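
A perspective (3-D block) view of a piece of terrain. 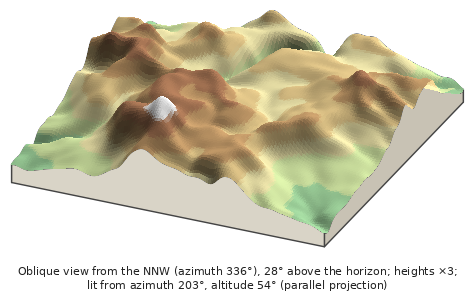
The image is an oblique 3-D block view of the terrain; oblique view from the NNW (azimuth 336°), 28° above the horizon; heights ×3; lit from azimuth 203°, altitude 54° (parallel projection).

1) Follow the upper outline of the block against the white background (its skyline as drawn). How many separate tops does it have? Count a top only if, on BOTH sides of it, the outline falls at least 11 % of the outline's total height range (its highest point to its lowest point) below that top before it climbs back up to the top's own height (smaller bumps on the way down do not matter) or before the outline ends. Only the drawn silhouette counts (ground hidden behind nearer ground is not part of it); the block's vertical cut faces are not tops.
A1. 2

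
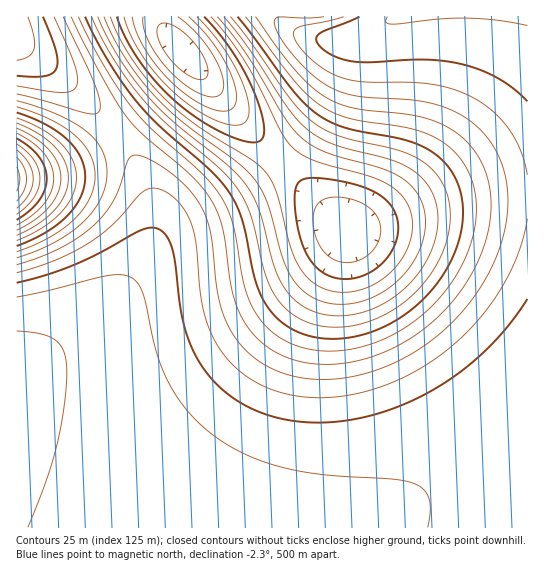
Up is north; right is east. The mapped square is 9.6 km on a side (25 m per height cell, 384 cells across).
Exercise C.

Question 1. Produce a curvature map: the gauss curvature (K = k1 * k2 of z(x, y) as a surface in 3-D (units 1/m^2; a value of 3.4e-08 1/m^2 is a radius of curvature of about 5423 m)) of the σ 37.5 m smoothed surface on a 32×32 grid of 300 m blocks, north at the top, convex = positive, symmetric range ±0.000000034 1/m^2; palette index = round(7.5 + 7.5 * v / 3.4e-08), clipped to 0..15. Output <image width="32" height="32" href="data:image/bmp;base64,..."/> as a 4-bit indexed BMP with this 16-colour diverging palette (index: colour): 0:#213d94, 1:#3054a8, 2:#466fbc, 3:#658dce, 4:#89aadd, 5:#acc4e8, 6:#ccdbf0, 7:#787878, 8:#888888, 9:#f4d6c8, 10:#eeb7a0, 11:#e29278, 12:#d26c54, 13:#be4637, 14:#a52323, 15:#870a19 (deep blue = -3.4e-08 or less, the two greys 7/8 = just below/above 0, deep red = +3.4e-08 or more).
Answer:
<image width="32" height="32" href="data:image/bmp;base64,Qk12AgAAAAAAAHYAAAAoAAAAIAAAACAAAAABAAQAAAAAAAACAAATCwAAEwsAABAAAAAAAAAAlD0hAKhUMAC8b0YAzo1lAN2qiQDoxKwA8NvMAHh4eACIiIgAyNb0AKC37gB4kuIAVGzSADdGvgAjI6UAGQqHAHd3d3d3d3d3d3d3d3d3d3d3d3d3d3d3d3d3d3d3d3d3d3d3d3d3d3d3d3d3d3d3d3d3d3d3d3d3d3d3d3d3d3d3d3d3d3d3d3d3d3d3d3d3d3d3d3d3d3d3d3d3d3d3d4d3d3d3d3d3d3d3d3d3d3eId3d3d3d3d3d3d3d3d3d3iIh3d3d3d3d3d3d3d3d3d4iIh3d3d3d3d3d3d3d3d3eIiIh3d3d3d3d3d3d3d3d3iIiIh3d3d3d3d3d3d3d3d3iIiIh3d3d3d3d3d3d3d3d3iIiIh3d3d3d4iId3d3d3d3eIiId3d3d4iIiId3d3d3d3d4iId3d3eImZmId3d3dmZ3d4iIh3d4iZqpmId3d3VWZnd4iIiHeImqqpiHd3d1RVZneIiIiHiJqqqZh3d3dlRFZniJmYh3iZqqmIh3d3dURVZ4mZmHZniJmYiHd3d5ZERWeJmYdlVWeIiId3d3eWRERWeIh2VERneId3d3d3dUM0VneHZUM0V3d3d3d3d1QzNEVnd2VDNGeId3d3d3dERERFZnh2VEZ4iId3d3d3VVVVVWeamGVniIiHd3d3d2d3ZmZ5vLl2eImIh3d3d3eIh3ZnnO/Jd3iZiId3d3d3iIh3ec//yXeJqYiHd3d3d4iHd4vv/ah3nNuoiHd3d3eId3ec/+uHUgAAA3eHd3d3"/>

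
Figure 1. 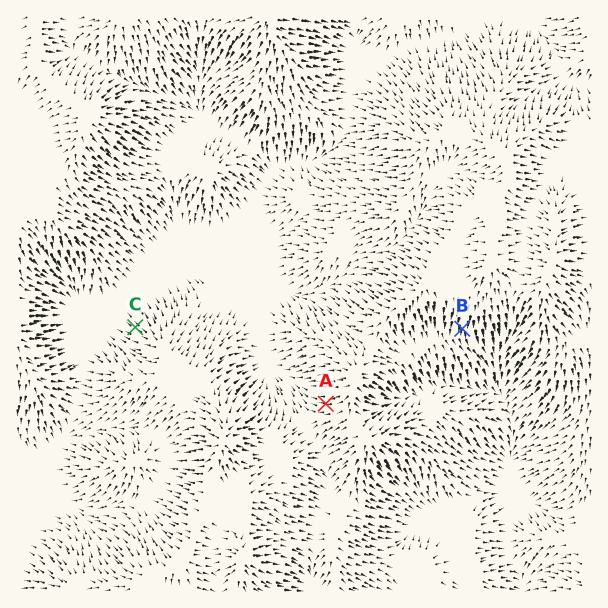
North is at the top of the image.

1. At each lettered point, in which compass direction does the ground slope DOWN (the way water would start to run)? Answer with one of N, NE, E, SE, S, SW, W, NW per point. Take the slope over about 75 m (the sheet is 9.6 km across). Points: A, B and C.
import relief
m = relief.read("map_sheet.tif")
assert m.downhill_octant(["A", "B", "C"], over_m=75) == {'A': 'W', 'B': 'S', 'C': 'NW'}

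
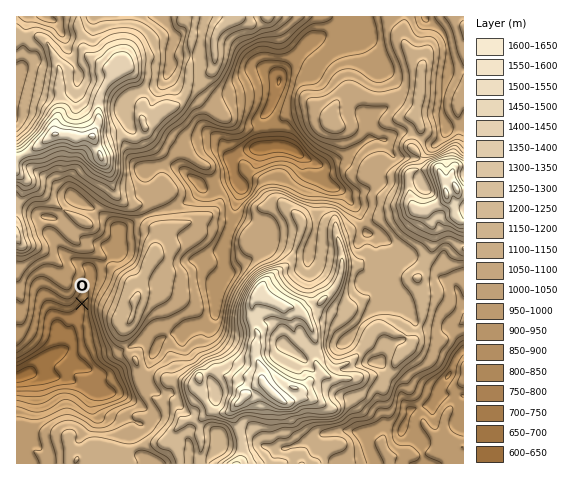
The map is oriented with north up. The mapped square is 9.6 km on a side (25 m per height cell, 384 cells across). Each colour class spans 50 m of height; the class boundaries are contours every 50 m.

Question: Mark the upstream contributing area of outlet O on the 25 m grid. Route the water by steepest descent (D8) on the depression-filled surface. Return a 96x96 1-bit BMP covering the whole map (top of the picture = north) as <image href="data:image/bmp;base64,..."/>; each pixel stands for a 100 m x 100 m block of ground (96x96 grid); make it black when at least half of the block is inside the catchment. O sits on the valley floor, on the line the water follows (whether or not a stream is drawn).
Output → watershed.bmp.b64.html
<image width="96" height="96" href="data:image/bmp;base64,Qk2+BAAAAAAAAD4AAAAoAAAAYAAAAGAAAAABAAEAAAAAAIAEAAATCwAAEwsAAAIAAAAAAAAA////AAAAAAAAAAAAAAAAAAAAAAAAAAAAAAAAAAAAAAAAAAAAAAAAAAAAAAAAAAAAAAAAAAAAAAAAAAAAAAAAAAAAAAAAAAAAAAAAAAAAAAAAAAAAAAAAAAAAAAAAAAAAAAAAAAAAAAAAAAAAAAAAAAAAAAAAAAAAAAAAAAAAAAAAAAAAAAAAAAAAAAAAAAAAAAAAAAAAAAAAAAAAAAAAAAAAAAAAAAAAAAAAAAAAAAAAAAAAAAAAAAAAAAAAAAAAAAAAAAAAAAAAAAAAAAAAAAAAAAAAAAAAAAAAAAAAAAAAAAAAAAAAAAAAAAAAAAAAAAAAAAAAAAAAAAAAAAAAAAAAAAAAAAAAAAAAAAAAAAAAAAAAAAAAAAAAAAAAAAAAAAAAAAAAAAAAAAAAAAAAAAAAAAAAAAAAAAAAAAAAAAAAAAAAAAAAAAAAAAAAAAAAAAAAAAAAAAAAAAAAAAAAAAAAAAAAAAAAAAAAAAAAAAAAAAAAAAAAAAAAAAAAAAYAAAAAAAAAAAAAAA+AAAAAAAAAAAAAAB+AAAAAAAAAAAAAAD/AAAAAAAAAAAAAB//AAAAAAAAAAAAAD//AAAAAAAAAAAAAH//AAAAAAAAAAAAAH//gAAAAAAAAAAAAP//gAAAAAAAAAAAAP//wAAAAAAAAAAAAP//wAAAAAAAAAAAAP//wAAAAAAAAAAAAf//4AAAAAAAAAAAA///4AAAAAAAAAAAD///8AAAAAAAAAAA////8AAAAAAAAAAB////+AAAAAAAAAAD////+AAAAAAAAAAD////+AAAAAAAAAAD////8AAAAAAAAAAD////4AAAAAAAAAAD////wAAAAAAAAAAD////wAAAAAAAAAAD////gAAAAAAAAAAB////AAAAAAAAAAAB///4AAAAAAAAAAAB///wAAAAAAAAAAAB///gAAAAAAAAAAAA///gAAAAAAAAAAAA///gAAAAAAAAAAAB///AAAAAAAAAAAAD///AAAAAAAAAAAAD///AAAAAAAAAAAAD//+AAAAAAAAAAAAD//8AAAAAAAAAAAAA//8AAAAAAAAAAAAAP/8AAAAAAAAAAAAAH/4AAAAAAAAAAAAAB/4AAAAAAAAAAAAAA8AAAAAAAAAAAAAAAAAAAAAAAAAAAAAAAAAAAAAAAAAAAAAAAAAAAAAAAAAAAAAAAAAAAAAAAAAAAAAAAAAAAAAAAAAAAAAAAAAAAAAAAAAAAAAAAAAAAAAAAAAAAAAAAAAAAAAAAAAAAAAAAAAAAAAAAAAAAAAAAAAAAAAAAAAAAAAAAAAAAAAAAAAAAAAAAAAAAAAAAAAAAAAAAAAAAAAAAAAAAAAAAAAAAAAAAAAAAAAAAAAAAAAAAAAAAAAAAAAAAAAAAAAAAAAAAAAAAAAAAAAAAAAAAAAAAAAAAAAAAAAAAAAAAAAAAAAAAAAAAAAAAAAAAAAAAAAAAAAAAAAAAAAAAAAAAAAAAAAAAAAAAAAAAAAAAAAAAAAAAAAAAAAAAAAAAAAAAAAAAAAAAAAAAAAAAAAA="/>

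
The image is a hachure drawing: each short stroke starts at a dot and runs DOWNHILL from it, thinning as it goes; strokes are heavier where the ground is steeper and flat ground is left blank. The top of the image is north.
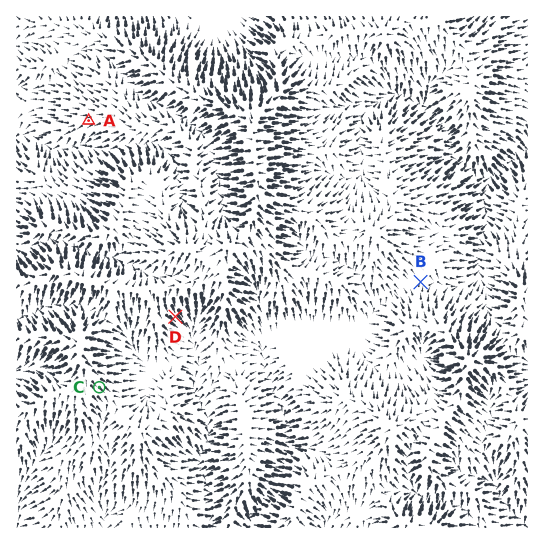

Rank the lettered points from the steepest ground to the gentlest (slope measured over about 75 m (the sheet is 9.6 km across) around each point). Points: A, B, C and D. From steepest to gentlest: D C A B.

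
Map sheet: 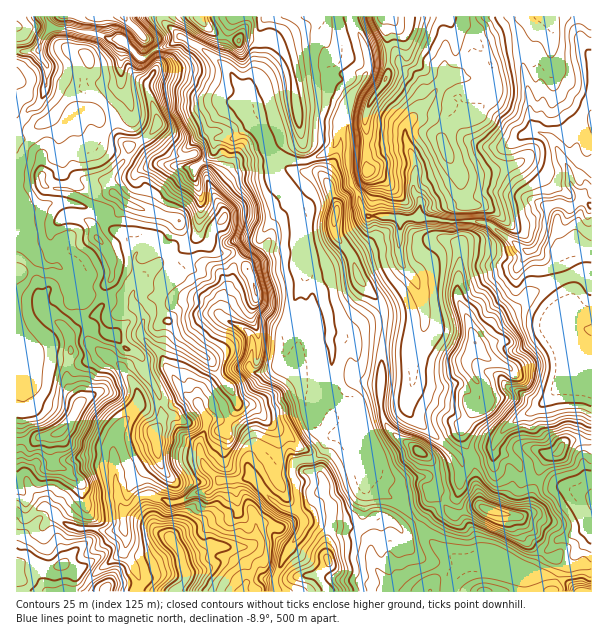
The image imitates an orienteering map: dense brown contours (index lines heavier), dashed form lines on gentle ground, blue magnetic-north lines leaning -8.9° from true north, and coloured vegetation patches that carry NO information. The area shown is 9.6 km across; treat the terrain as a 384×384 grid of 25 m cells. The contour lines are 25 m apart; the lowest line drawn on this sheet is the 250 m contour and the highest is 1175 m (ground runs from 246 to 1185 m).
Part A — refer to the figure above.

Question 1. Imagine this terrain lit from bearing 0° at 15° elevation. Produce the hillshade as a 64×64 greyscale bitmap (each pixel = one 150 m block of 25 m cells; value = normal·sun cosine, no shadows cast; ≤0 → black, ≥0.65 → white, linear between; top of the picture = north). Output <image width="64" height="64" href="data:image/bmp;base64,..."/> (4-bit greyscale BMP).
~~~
<image width="64" height="64" href="data:image/bmp;base64,Qk12CAAAAAAAAHYAAAAoAAAAQAAAAEAAAAABAAQAAAAAAAAIAAATCwAAEwsAABAAAAAAAAAAAAAAABEREQAiIiIAMzMzAERERABVVVUAZmZmAHd3dwCIiIgAmZmZAKqqqgC7u7sAzMzMAN3d3QDu7u4A////ADVCIRPNpmeK3WACNER5ZCAUiYdlZVV4dnecy6mImnAAVUMiIp7Yh3ipYyIjRGU3ZEVlZmZURFd2Z4qpmHd3UAB2VlRlOeyWVVVndTMzQRmqp0NWZkRDNGZmd3dmVDIiI4eal3hknJVTM2mHUzMzJrunZ3ZlRENFZmZmZlMAI0Z4qqqql4h4l0ICiYZlREVCiZmpZVVERGd1VEVDAAA3h4qamJvbmqmGMSWaqZqZdlA5mrlmVFVVd1MQEQAAACWIiZiIrMyneXVGq6iKzLqHUAeZl2ZUVVd1IAAAAAACIkeHmXm3QiNGZoz/2pmauXiLhnd2ZnVWiWIAAAAAABMzVndmiGIAFFZ6zv/8uYiXi+/HNWZ5qZmoMAJEAASJlmiodiNUEiNndVvv3e7dqZjN2GUkZ5u8y5YgJZhWvv/8uph2JBESI1d1JJggOrzLq+xiVVVpqpmYZTM2mr3//u3Kh2ZFEBAUd2RBAAACV8utxiR2dmmnd3ZlR2aKvu65qndmVVQQAEmXZVMABXZ3VHpzRoRniodmdkI3Z3isypiHQzNEISAEiZdlVCA5qaYANTRWZ6u6dmZlEAFHd4mZiGUgADMAI0RmZlVUEViHYhJERVU1ndl2ZmQQAWmGaJmGVCAAMhABIBRVVVMjREVCIRNFVBFquHZmURJay2NoiYVWhzMiVBEAETRVVDVDMiIAAjMzN6mHZmYgKv/oIUVYmazbpkaqqWMQAkVlV1MABDMQESR7uGZmZQK//5MiIRS93t7svM3+yCAANXiqYgE3dhAAN6qHZmZkKu7IVGYgAFvd3//uq7zKUQACWbl2eoRlAANnmGZmZmNbuXZ4hjAAA4vd7+2IiJlzAAAndnm6Y0Q0R4iHZmZmU1d3d4h1VSAANpq8y3d4d6hAACU0eaY0MWrLqpdmZlVDVWZ3d2d2ZUIBV4mYZnd4u7hmUxWZUyIUm+/slmZmVDRUVnd2Z1V4YABGZmZmZ3i83blhKKdCACrMzeyGZmZVZmVWZmQzRnUAATVmZmZmeJu8yDJYgyAAOJtmmHZmZmd3dmZmZTJWUhVkRWZmZmZ3aKqTE2cxAAJTEiFWZmZmd3eHZmd3ZlRFnLl2ZmZmZmZXdTEnphABWZUgQkZmZmZ3Z3ZmZ4moVHia3JdmZmZVZndSA3qSESe7uXVEVmZmZmZmdVZnialnmHerhmZmZVRGdUNWd0ETe7vMthVGZmZmZmZ1RWd4h3mZu5h2ZmdlRFiFRplkRDWJq7uABCVmZmZVVWVFZ2ZUiqrLhmZmZmVGepdmeIZWeGZ4hRAAA2ZmZlQ0VmZmZCSaq6llZmZlZVeJiIZWdUV4ZEQyIgADZmZlQhJXd3ZUJ7msuVRWZmVmd3d3dlVlVlZkMSMzEVVnZ2UxE3qHdmRJu6q6dUVWVWeHd3ZlNFZ2VDIQEzNYh2d2VTI2qoiGZnibuqqXVVVUV5mHZmZDRWdkMhESMomXZnZVQ2mpmWVniImqmqmHZVVnmYZmZlRVV3ZUMxE0mHd2ZlVFipiXRWeId3d5uZh3Z5iGZVVEVmVVdlVCAUzZZmZmUzeYeJVFVohlVVa7p3eIh2VVVDNnZmVWRDIln/tmZmUgOJh3hVRFZ1REaHqXd3h2VVVUJYdlZlRGZFet62ZmZBBqqXaGZUV3ZnmUFJd3d2ZVRFVYhlREMjaWMUVYdmZkEovLl4iZrO3MyjASeHd4ZlZCNHhkMyEiN6lAAAWXZmVEet3bi97/7+2AAlVoiYlmZmVWh1IREkeJu4ZCJYd2Z3VYqJc1qXIAAAA2d2mrqmZWeHdlMiRnm9u6raZ3d3ZWiWhgAAAzAAAABHd3aKi5ZTNFVEMkiqq97bjf66h3ZVRcuBAAAzIzRFZ4dlQSM3VkI0VVVFi7mrzumf7MqIdUQ0rHAAAmMDNEVmZEMhEmM2VGiHd3iJq83M2b65iHdkRDiZMAA2VDREVVVDISRFYiZoiZiaqVR73Lmb/KhmZmZ3i6ggI1ZFVDRnd2QhJGZEJ3mYiaqqcjZ2VAj9uXZmZ2jNqEaIZlRDNXiImGQ0ZzRHeIh4iImDEAATRczLmHZDEnqmV4mHYjNGeImaqWZ1NWd5h3d3d3hAABS8m8ypdUIBNYZWZ3dSNGd2VWerqGNWZ2d2d3d3rbQAFayYmrllUzVVdkNVZkNWdlMRJGinQ1ZmdmZmZ3isuTJ6qZiIp1VTNVZmMkVUV3h2QhASJFQkVWWZZWZmZ4iIirupmpl2VUNVVVZlNDJHd3ZUMhATMyNFZGqWZmZnh2WbqHiIiGVlRGZUNokhESRnZmZkECQzMzRUN6hlVWiHVal2VWZmZVVFd2UzjHABE1dmZmUzRERDRFVFqHZWeIZGh1MjRVVVVUZ3ZkJN0gEjRXd3ZlVVREREVmWIdmZnh3hDIiI1ZUVURndmVDvpEiM0eHdmZ2VEVVVXiIh2VVeY/2I0RFZiFEM2d2ZVRbpkIjRVZmZ4dVVVZ2q7VVVVeK3/+oiIhRABIjZ2ZlVEZ4YiRERFZnh1VVV3a6szRXis34f//MpQAAABR3ZlVmYzYyNEREVmh2VVVWdjJXeb7+7IAF3+ogAAARNndlVmdhAyMzRFVWeHZVVVZkAAvv//pBADVocAADdEZnd2VWZ0ACEzNEVVaIdlVVZlNVSJliAAAI7ZEAAXrJaZmIZmZ2EAI1Q0RVZ4h2VVVkMmiFAAAAAA39cAAHqsxpqph2ZnYAE1ZDQ1VpmXVVVmMi"/>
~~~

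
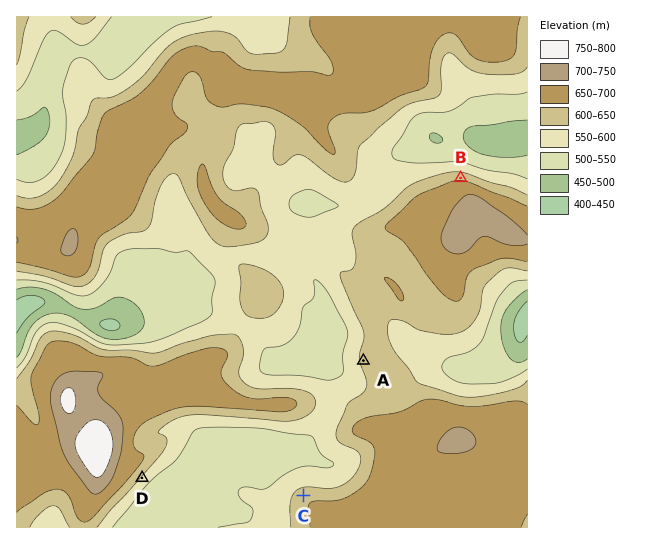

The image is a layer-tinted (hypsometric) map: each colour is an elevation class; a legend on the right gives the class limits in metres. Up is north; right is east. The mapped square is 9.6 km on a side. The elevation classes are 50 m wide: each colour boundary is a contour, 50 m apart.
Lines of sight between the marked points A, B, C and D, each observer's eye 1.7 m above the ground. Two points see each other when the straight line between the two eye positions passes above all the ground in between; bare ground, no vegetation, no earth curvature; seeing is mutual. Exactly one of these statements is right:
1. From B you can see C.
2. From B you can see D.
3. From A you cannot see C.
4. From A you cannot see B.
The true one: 4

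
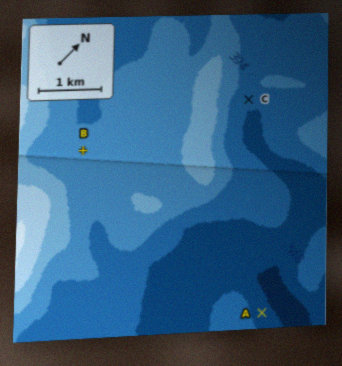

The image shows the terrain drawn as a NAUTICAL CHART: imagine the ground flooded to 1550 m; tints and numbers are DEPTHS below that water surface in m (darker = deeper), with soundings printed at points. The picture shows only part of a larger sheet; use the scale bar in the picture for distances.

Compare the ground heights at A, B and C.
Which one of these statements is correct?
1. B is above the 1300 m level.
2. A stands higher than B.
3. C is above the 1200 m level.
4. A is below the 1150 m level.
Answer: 4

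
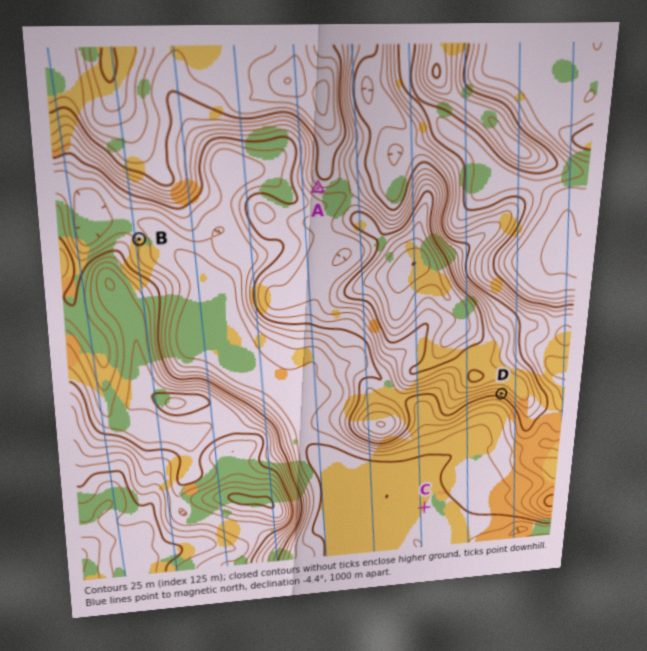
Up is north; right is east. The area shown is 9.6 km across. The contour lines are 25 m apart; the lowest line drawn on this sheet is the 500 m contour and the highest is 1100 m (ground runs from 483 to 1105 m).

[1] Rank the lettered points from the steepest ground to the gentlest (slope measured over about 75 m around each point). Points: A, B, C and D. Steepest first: D A B C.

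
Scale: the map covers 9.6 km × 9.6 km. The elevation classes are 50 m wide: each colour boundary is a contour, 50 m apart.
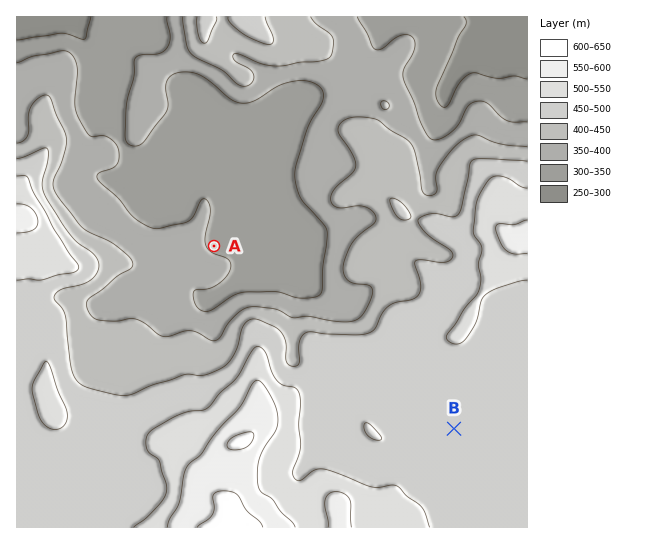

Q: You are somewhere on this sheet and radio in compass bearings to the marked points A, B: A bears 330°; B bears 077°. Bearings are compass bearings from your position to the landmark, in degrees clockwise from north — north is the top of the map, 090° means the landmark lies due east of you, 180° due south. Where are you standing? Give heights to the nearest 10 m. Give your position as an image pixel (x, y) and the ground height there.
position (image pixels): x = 335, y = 456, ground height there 480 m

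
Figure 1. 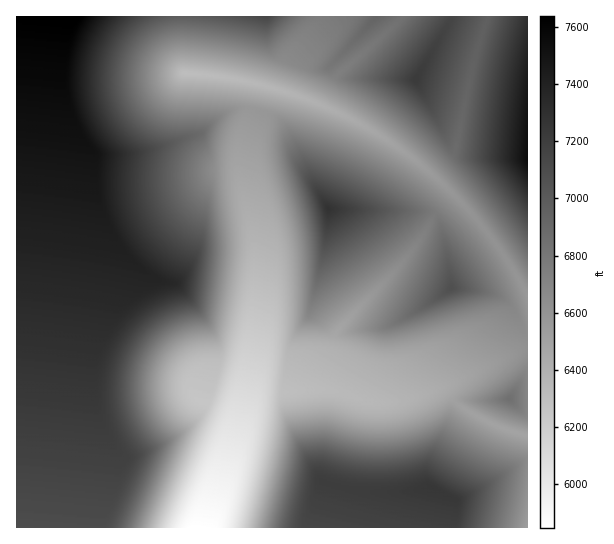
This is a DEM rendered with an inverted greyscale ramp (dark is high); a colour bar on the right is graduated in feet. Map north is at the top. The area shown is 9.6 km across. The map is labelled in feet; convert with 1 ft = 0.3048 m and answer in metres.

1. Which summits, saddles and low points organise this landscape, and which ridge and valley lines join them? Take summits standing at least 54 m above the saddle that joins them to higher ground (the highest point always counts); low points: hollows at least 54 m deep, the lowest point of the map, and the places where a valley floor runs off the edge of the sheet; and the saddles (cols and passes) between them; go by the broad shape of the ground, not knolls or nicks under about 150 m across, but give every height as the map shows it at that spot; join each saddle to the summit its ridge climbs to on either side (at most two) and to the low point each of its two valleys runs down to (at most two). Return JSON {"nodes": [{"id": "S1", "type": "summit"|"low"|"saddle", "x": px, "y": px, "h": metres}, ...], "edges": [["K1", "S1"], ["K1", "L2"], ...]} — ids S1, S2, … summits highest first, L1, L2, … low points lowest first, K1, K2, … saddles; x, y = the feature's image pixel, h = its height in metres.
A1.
{"nodes": [
{"id": "S1", "type": "summit", "x": 71, "y": 17, "h": 2328},
{"id": "S2", "type": "summit", "x": 527, "y": 159, "h": 2300},
{"id": "S3", "type": "summit", "x": 329, "y": 209, "h": 2219},
{"id": "S4", "type": "summit", "x": 434, "y": 489, "h": 2209},
{"id": "S5", "type": "summit", "x": 415, "y": 79, "h": 2202},
{"id": "S6", "type": "summit", "x": 451, "y": 289, "h": 2157},
{"id": "S7", "type": "summit", "x": 509, "y": 399, "h": 2087},
{"id": "L1", "type": "low", "x": 194, "y": 527, "h": 1782},
{"id": "L2", "type": "low", "x": 186, "y": 74, "h": 1922},
{"id": "K1", "type": "saddle", "x": 487, "y": 17, "h": 2123},
{"id": "K2", "type": "saddle", "x": 435, "y": 215, "h": 2065},
{"id": "K3", "type": "saddle", "x": 491, "y": 239, "h": 2014},
{"id": "K4", "type": "saddle", "x": 455, "y": 197, "h": 2006},
{"id": "K5", "type": "saddle", "x": 249, "y": 109, "h": 2003},
{"id": "K6", "type": "saddle", "x": 463, "y": 409, "h": 1983}],
"edges": [["K1", "S2"], ["K1", "S5"], ["K1", "L2"], ["K2", "S3"], ["K2", "S6"], ["K2", "L1"], ["K2", "L2"], ["K3", "S2"], ["K3", "S6"], ["K3", "L1"], ["K3", "L2"], ["K4", "S2"], ["K4", "S3"], ["K4", "L2"], ["K5", "S1"], ["K5", "S3"], ["K5", "L1"], ["K5", "L2"], ["K6", "S4"], ["K6", "S7"], ["K6", "L1"]]}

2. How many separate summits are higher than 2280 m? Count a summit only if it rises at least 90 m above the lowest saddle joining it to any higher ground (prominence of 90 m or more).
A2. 0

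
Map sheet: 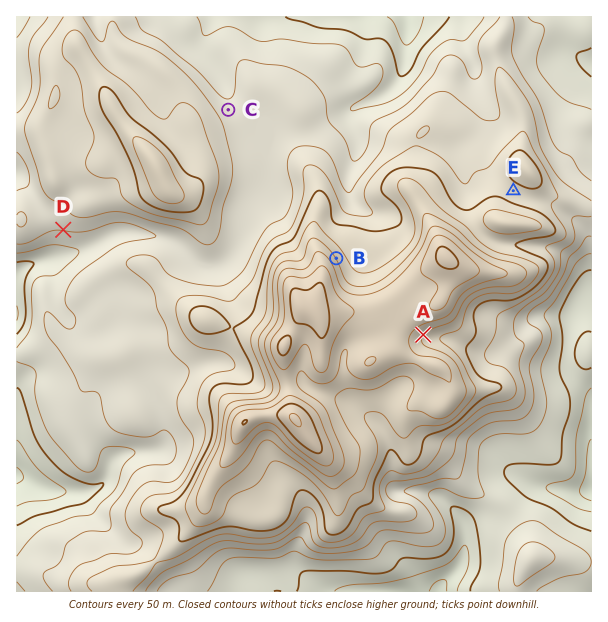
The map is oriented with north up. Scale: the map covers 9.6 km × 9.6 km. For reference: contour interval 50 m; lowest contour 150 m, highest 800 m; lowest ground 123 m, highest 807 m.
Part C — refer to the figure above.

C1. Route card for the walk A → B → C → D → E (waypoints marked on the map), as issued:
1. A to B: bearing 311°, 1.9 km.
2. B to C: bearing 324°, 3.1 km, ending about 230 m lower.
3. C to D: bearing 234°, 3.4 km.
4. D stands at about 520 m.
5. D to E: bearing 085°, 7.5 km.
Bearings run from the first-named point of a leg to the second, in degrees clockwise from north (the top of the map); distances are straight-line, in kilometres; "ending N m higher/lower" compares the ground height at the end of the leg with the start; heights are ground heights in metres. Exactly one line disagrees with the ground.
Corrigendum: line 4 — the height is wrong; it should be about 350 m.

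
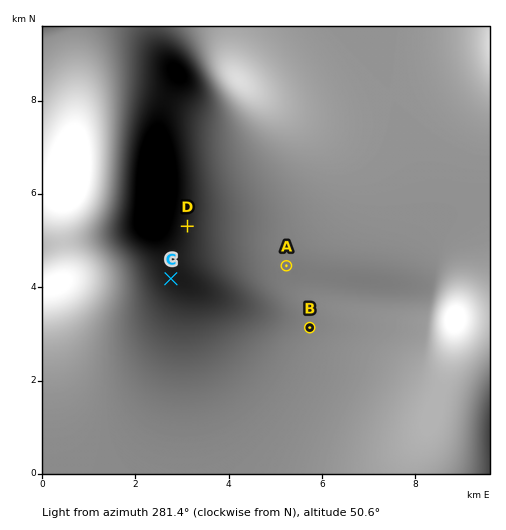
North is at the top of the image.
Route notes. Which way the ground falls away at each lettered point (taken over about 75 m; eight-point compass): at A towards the S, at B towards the N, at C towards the NE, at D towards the SE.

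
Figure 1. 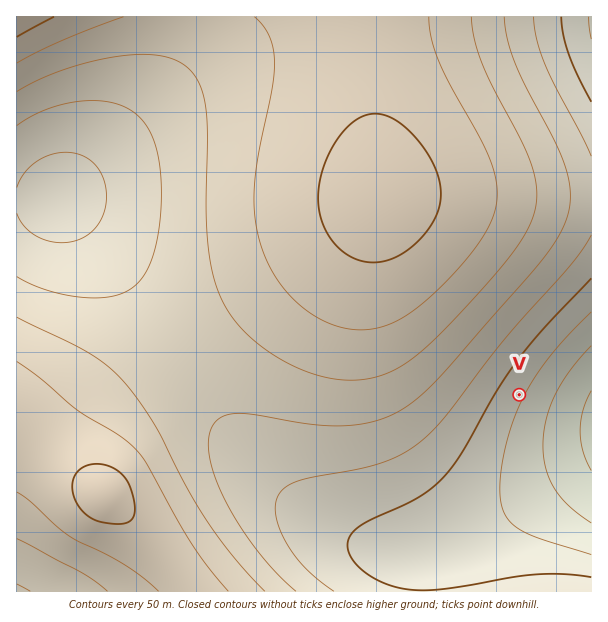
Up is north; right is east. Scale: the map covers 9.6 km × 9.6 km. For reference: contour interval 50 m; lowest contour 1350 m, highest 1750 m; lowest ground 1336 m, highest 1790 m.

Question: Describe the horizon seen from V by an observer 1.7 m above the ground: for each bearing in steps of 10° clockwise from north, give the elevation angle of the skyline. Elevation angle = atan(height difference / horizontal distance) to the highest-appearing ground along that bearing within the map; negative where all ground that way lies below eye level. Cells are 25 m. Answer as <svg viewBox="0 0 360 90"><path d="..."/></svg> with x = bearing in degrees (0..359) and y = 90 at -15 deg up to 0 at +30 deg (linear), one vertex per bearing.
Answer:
<svg viewBox="0 0 360 90"><path d="M0 51l10 2 10 2 10 3 10 2 10 3 10 3 10 2 10 2 10 1 10 0 10 0 10-1 10-1 10-3 10-3 10-5 10-1 10 1 10 0 10 1 10 0 10-2 10-2 10-1 10-2 10-2 10-1 10-1 10-1 10 0 10 0 10 0 10 0 10 1 10 2"/></svg>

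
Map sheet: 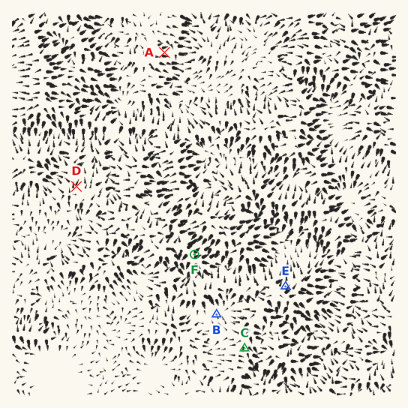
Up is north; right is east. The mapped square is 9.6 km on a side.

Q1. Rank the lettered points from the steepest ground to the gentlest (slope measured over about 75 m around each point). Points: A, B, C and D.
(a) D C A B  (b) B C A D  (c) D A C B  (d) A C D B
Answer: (c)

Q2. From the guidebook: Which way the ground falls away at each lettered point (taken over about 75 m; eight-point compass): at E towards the N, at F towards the NE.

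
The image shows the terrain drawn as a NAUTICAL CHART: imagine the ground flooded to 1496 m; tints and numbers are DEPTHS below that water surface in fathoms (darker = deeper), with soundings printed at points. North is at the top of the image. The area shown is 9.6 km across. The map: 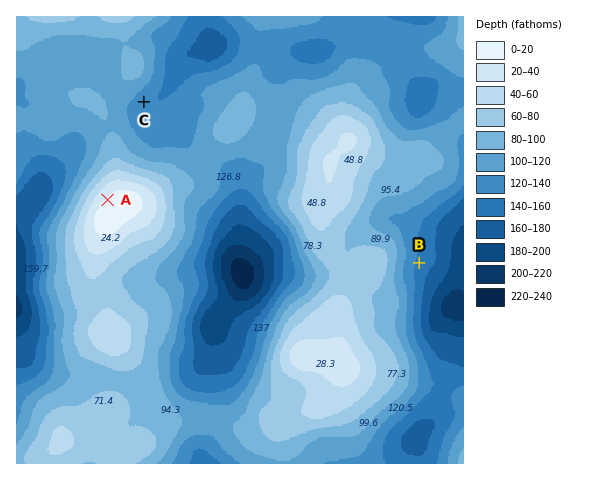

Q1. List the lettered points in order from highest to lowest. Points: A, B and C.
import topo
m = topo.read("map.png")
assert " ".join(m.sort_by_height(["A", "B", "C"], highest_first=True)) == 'A C B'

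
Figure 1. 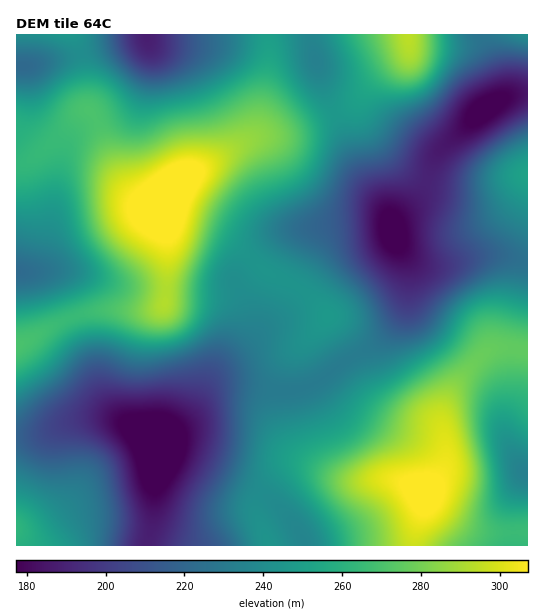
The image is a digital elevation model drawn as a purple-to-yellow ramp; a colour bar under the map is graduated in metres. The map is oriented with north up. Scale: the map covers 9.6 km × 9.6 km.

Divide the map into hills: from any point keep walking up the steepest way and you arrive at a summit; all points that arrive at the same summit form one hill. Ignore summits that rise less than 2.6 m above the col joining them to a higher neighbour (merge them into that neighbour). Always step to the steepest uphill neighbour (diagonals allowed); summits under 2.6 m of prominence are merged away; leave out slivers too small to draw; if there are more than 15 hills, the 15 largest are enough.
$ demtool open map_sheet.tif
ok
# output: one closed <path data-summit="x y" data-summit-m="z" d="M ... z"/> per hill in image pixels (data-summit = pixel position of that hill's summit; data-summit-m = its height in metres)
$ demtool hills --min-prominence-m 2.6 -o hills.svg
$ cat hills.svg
<path data-summit="166 199" data-summit-m="318" d="M310 34l-163 0-4 4-26 5-51 15-36 8-14 1 0 204 7 2 23 0 9 6 8 14 13 39 15 31 8 26 6 14 16 16 28 18 12 10 6-11 29-29 20-35 31-26 38-38 28-47 14-18 14-5 22-1 29-6-1-10-7-14-23-31-10-21-28-70z"/><path data-summit="425 493" data-summit-m="311" d="M401 247l7 20-1 33-8 19-20 22-36 21-21 17-20 10-23 2-34-5-16 0-11 3-5 2-22 25-27 24-4 8 35 13 74 37 24 25 13 23 221 0 1-285-26-6-20 0-37 10-19 0-15-7z"/><path data-summit="409 35" data-summit-m="294" d="M479 34l-168 1 1 13 9 33 30 74 10 21 23 31 7 19 5-9 13-10 15-18 13-36 41-39 19-12 4-7-5-26z"/><path data-summit="329 316" data-summit-m="247" d="M391 231l-28 6-22 1-14 5-14 18-28 47-38 38-31 26-20 35-11 12 2 0 9-8 17-20 9-4 23-1 42 5 23-5 12-7 25-20 32-18 20-22 5-11 4-16 0-25z"/><path data-summit="17 529" data-summit-m="262" d="M106 418l-31 3-33 13-26 3 1 109 130-1 6-26 2-42 5-30-29-21z"/><path data-summit="527 175" data-summit-m="252" d="M527 94l-16 1-20 10-13 9-41 39-13 36-5 8-23 20-4 7 0 8 5 12 14 14 15 7 19 0 37-10 20 0 19 6 7-1z"/><path data-summit="17 345" data-summit-m="270" d="M22 271l-6 1 0 164 21-1 38-14 18-3 13 0 20 5-17-15-8-12-8-27-17-37-13-39-8-14-9-6z"/><path data-summit="269 545" data-summit-m="244" d="M161 449l-6 28-2 42-6 27 158-1-5-13-7-9-24-25-74-37z"/><path data-summit="67 35" data-summit-m="246" d="M146 34l-129 0-1 31 14 1 36-8 51-15 26-5 4-2z"/><path data-summit="527 35" data-summit-m="242" d="M527 34l-47 1 20 46 1 14-2 6 12-6 17-2z"/>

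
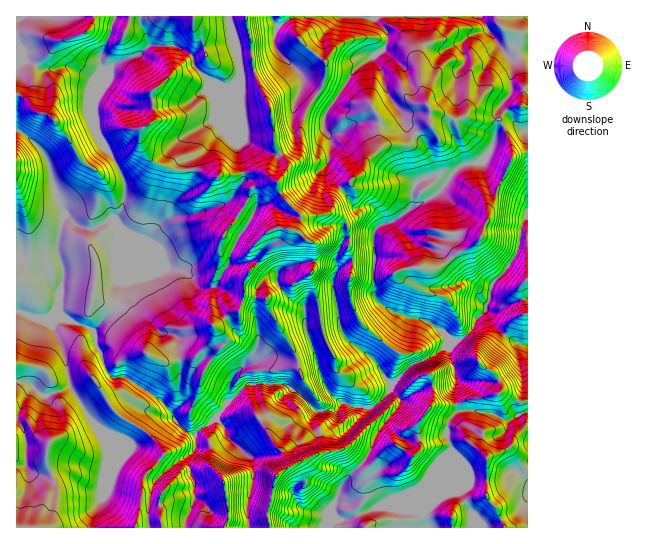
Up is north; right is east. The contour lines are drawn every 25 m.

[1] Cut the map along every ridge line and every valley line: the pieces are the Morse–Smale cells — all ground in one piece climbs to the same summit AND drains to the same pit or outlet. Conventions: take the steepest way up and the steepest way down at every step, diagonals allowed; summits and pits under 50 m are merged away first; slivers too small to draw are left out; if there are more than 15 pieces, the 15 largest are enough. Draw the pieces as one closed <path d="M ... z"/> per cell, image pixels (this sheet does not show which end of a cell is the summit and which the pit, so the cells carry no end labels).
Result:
<path d="M271 16l-43 1 12 48 0 12-11 11-7 0-8-4-2 2 5 8 19 45 8 39-17 25-34 12-22 2-16 14-6 10-6 0-21-8-5-4-1-6-5-3-17 9-5 0-12-4-10-9-2 0-8 26 0 11 6 13-2 23-9-7-6-13-19-5-8-5-3 0 1 53 30 9 19-2 25 10 4 5 1 12 5 7 6 18 6 6 13 0 35 23 11 13 4 9 7 7 11 6 20-15 11-15 24-21 34 0 18 11 13 14 5 3 18-3 4-6-13-12-3-5-5-12-5-24 14-9 14-5 27 20 9 12 18-18 14-31-1-2-15-4-12-6-8-10-2-63 5-7 16-6 15-10 3-4 0-16 4-8 20-9 0-5-8-22-21-20-8-16 0 6-6 4-30 0-12 4-9 7-13 3-5-6 0-12 8-12-23-17-5-5-4-10-23-22-2-5 0-13 2-7z"/><path d="M421 319l-10 0-2 2-12 29-18 18-9-12-27-20-14 5-14 9 5 24 5 12 3 5 13 12-4 6-18 3-32-27-22-2-19 2-21 20-9 14 9 10 3 9 23 20 2 8 0 15-5 20 0 22 2 5 175-1-2-13-6-3-11 0-13-4-15 0-31 13-14 1-2-10 10-25 26-28 13-29 20-26 0-4-9-9 0-5 20-20 18-6 24-17-19-17z"/><path d="M515 124l-9 1-10 8-3 12-11 16-16 3-8 4-20 25-25 14-19 14-16 6-5 7 0 51 3 14 7 8 12 6 35 10 21 18 14-4 8-8 4-11 10-9 5-24 13-14 14-22 2-22 7-12 0-84-6 0z"/><path d="M173 45l-23 0-11 10-25 9-6 7-15 32 3 30 23 34 6 18-2 22-11 14 10 12 21 8 6 0 6-10 16-14 4-16 12-11 4-9 0-20 15-12 15-16 0-7-6-15 0-14-7-16-13-15-3-11z"/><path d="M527 16l-244 1 18 25 24 19 13-16 15-6 21-2 16 8 13 0 8 6 8 15 1 19 11 26 24 9 7-3 33 3 18-13 15-1z"/><path d="M282 16l-10 1 5 9-2 7 0 13 2 5 23 22 4 10 28 22-8 12 0 12 5 6 13-3 9-7 12-4 30 0 6-4 0-6 8 16 20 18 9 24 0 5-20 9-4 8 1 16 25-14 13-18 11-10 20-4 11-16 3-12 7-6 12-3 7 7 6-1 0-23-7-2-14 4-8 10-4 1-17 0-8-3-15 3-24-9-11-26-1-19-8-15-8-6-13 0-16-8-21 2-15 6-13 16-24-19z"/><path d="M449 345l-20 14-18 6-20 20 0 5 9 9 0 4-20 26-13 29-26 28-10 24 2 11 14-1 31-13 15 0 29 6 7-7 22-51 0-10-4-8 0-10 4-9 9-7-3-1-2-9-2-11 3-15z"/><path d="M23 381l-7 1 0 145 74 1 3-15 10-16 1-23 4-15 0-12-4-12-3-5-9-8-22-37-8 6-19 5-13-12z"/><path d="M17 44l-1 86 14 9 15 16 19 60 15 12 15 2 22-11 7-11 2-13 0-9-4-12-21-32-5-12-2-26 4-6-1-14-9-8-17-8-28 2-17-8z"/><path d="M477 411l-20 1-9 11-1 14 4 8 0 10-20 48-8 10 3 15 102-1 0-114-3-1-14 8-6 0-14-7z"/><path d="M21 312l-5 1 1 68 13 3 13 12 19-5 8-6 22 37 7 7 24 12 6-2 17-26 21 2 5-2-11-13-24-16-11-7-13 0-6-6-6-18-5-7-1-12-4-5-25-10-19 2-16-4z"/><path d="M171 413l-25 0-19 28-14-3 10 6 28 9 18 14 20-12-1 7 7 20 0 19-10 20 1 7 63 0-1-27 5-20 0-15-2-8-23-20-3-9-10-10-21 16-11-6z"/><path d="M103 431l-2 0 7 16 0 12-4 15-1 23-10 16-2 14 94 1 2-11 8-16 0-19-4-8-3-17-19 10-18-14-28-9z"/><path d="M486 311l-9 7-4 11-8 8-11 4-5 5 0 8 7 21-3 15 2 11 3 10 27 1 20 8 6 0 17-9 0-65-9-2-16-9-8-9z"/><path d="M19 131l-3 0 0 127 11 6 19 5 6 13 9 7 2-23-6-13 0-11 7-29-7-15-12-43-15-16z"/>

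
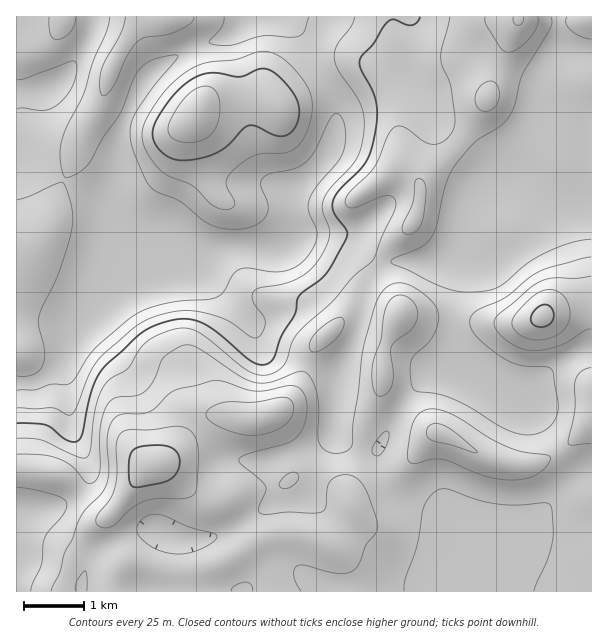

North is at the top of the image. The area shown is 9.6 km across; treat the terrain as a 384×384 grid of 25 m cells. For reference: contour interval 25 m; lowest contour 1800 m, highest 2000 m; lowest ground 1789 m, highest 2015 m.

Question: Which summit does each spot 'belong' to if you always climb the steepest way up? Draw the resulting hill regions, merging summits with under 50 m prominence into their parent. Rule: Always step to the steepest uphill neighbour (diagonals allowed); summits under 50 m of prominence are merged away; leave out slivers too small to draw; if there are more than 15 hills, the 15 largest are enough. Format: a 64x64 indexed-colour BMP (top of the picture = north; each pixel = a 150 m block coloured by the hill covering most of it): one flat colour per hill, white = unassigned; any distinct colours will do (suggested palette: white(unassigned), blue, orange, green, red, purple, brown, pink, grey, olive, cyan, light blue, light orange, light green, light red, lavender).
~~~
<image width="64" height="64" href="data:image/bmp;base64,Qk12CAAAAAAAAHYAAAAoAAAAQAAAAEAAAAABAAQAAAAAAAAIAAATCwAAEwsAABAAAAAAAAAA////ALR3HwAOf/8ALKAsACgn1gC9Z5QAS1aMAMJ34wB/f38AIr28AM++FwDox64AeLv/AIrfmACWmP8A1bDFABERERERERERERERERERERERERERERERERERERERERERERERERERERERERERERERERERERERERERERERERERERERERERERERERERERERERERERERERERERERERERERERERERERERERERERERERERERERERERERERERERERERERERERERERERERERERERERERERERERERERERERERERERERERERERERERERERERERERERERERERERERERERERERERERERERERERERERERERERERERERERERERERERERERERERERERERERERERERERERERERERERERERERERERERERERERERERERERERERERERERERERERERERERESIiIiIhEREREREREREREREREREREREREREREREREiIiIiIiIiIRERERERERERERERERERERERERERERERIiIiIiIiIiIiEREREREREREREREREREREREREREREREiIiIiIiIiIiIhEREREREREREREREREREREREREREREiIiIiIiIiIiIiIREREREREREREREREREREREREREREiIiIiIiIiIiIiIiIRERERERERERERERERERERERERESIiIiIiIiIiIiIiIhERERERERERERERERERERERERERIiIiIiIiIiIiIiIiERERERERERERERERERERERERERESIiIiIiIiIiIiIiIRERERERERERERERERERERERERERIiIiIiIiIiIiIiIhERERERERERERERERERERERERERESIiIiIiIiIiIiIiERERERERERERERERERERERERERERIiIiIiIiIiIiIiIRERERERERERERERERERERERERERESIiIiIiIiIiIiIhEREREREREREREREREREREREREREREiIiIiIiIiIiIiERERERERERERERERERERERERERERESIiIiIiIiIiIiIREREREREREREREREREREREREREREREiIiIiIiIiIiIhEREREREREREREREREREREREREREREREiIiIiIiIiIiERERERERERERERERERERERERERERERERIiIiIiIiIiIRERERERERERERERERERERERERERERERESIiIiIiIiIhERERERERERERERERERERERERERERERERIiIiIiIiIiEREREREREREREREREREREREREREREREREiIiIiIiIiIRERERERERERERERERERERERERERERERESIiIiIiIiIhERERERERERERERERERERERERERERERERIiIiIiIiIiEREREREREREREREREREREREREREREREREiIiIiIiIiIRERERERERERERERERERERERERERERERESIiIiIiIiIhERERERERERERERERERERERERERERERERIiIiIiIiIiEREREREREREREREREREREREREREREREREiIiIiIiIiIRERERERERERERERERERERERERERERERESIiIiIiIiIhERERERERERERERERERERERERERERERERIiIiIiIiIiERERERERRBERREERERERERERERMzMzMzMiIiIiIiIiIRERERERFEREREREREREQRERERMzMzMzMyIiIiIiIiIhERERERFEREREREREREREMRETMzMzMzMzMiIiIiIiIiEREREREUREREREREREREQzMzMzMzMzMzMyIiIiIiIiIRERERERRERERERERERERDMzMzMzMzMzMzIiIiIiIiIhERERERFERERERERERERDMzMzMzMzMzMzMiIiIiIiIiEREREREUREREREREREREMzMzMzMzMzMzMzIiIiIiERERERERERRERERERERERERDMzMzMzMzMzMzMyIiIhERERERERERFEREREREREREREQzMzMzMzMzMzMzMyIhEREREREREREUREREREREREREREMzMzMzMzMzMzMzMxERERERERERERRERERERERERERERDMzMzMzMzMzMzMzERERERERERERFEREREREREREREREQzMzMzMzMzMzMzMxEREREREREREURERERERERERERERDMzMzMzMzMzMzMzERERERERERERREREREREREREREREMzMzMzMzMzMzMzMREREREREREREUREREREREREREREQzMzMzMzMzMzMzMxERERERERERERRERERERERERERERDMzMzMzMzMzMzMzMREREREREREREUREREREREREREREMzMzMzMzMzMzMzMxERERERERERERREREREREREREREQzMzMzMzMzMzMzMzEREREREREREREURERERERERERERDMzMzMzMzMzMzMzMRERERERERERERRERERERERERERDMzMzMzMzMzMzMzMxEREREREREREREUREREREREREREMzMzMzMzMzMzMzMzMRERERERERERERFEREREREREREMzMzMzMzMzMzMzMzMzERERERERERERERFEREREREREQzMzMzMTMzMzMzMzMzMRERERERERERERERFERERERERDMzMzERMzMzMzMzMzMxEREREREREREREREREURERERDMzMzEREzMzMzMzMzMzEREREREREREREREREREURERDMzMzERETMzMzMzMzMzMRERERERERERERERERERFERDMzMxEREREzMzMzMzMzMxER"/>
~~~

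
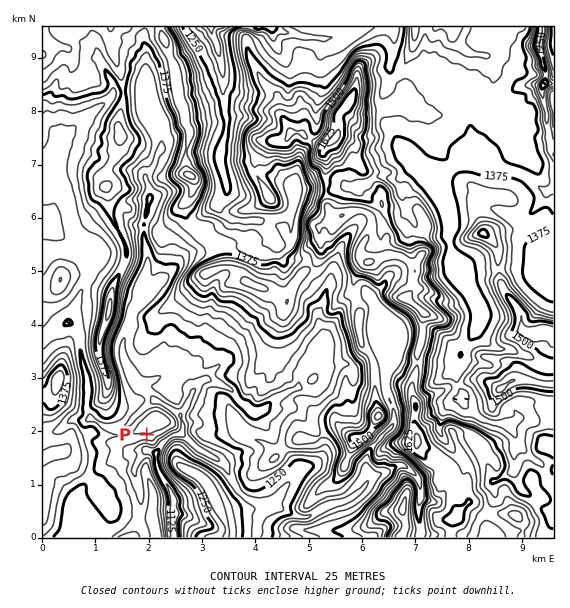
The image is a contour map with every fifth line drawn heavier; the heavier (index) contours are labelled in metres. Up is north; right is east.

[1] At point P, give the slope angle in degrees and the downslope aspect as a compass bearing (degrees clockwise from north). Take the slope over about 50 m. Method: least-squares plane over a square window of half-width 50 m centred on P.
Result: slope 9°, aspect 185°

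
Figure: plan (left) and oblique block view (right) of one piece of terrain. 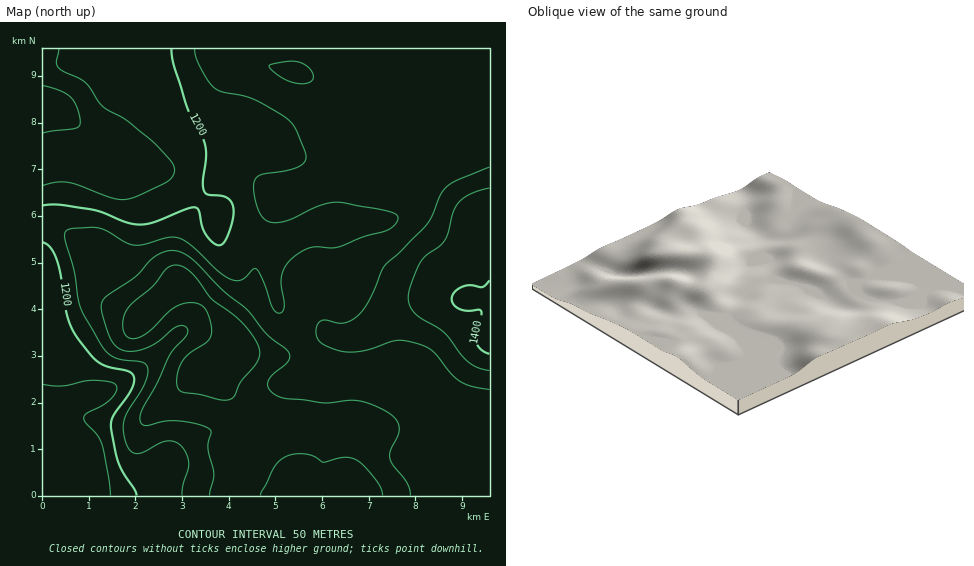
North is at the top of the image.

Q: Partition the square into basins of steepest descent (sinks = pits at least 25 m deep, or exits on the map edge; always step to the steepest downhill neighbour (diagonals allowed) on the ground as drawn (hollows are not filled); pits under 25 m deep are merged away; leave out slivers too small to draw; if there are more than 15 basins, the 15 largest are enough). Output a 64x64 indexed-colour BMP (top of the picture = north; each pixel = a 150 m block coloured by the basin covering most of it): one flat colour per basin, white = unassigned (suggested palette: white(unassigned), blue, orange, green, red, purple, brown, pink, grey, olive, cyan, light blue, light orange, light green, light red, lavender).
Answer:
<image width="64" height="64" href="data:image/bmp;base64,Qk12CAAAAAAAAHYAAAAoAAAAQAAAAEAAAAABAAQAAAAAAAAIAAATCwAAEwsAABAAAAAAAAAA////ALR3HwAOf/8ALKAsACgn1gC9Z5QAS1aMAMJ34wB/f38AIr28AM++FwDox64AeLv/AIrfmACWmP8A1bDFACIiIiIiIiIiIiIiIiIiIiIRERERERERERERERERERERIiIiIiIiIiIiIiIiIiIiIiEREREREREREREREREREREiIiIiIiIiIiIiIiIiIiIiIhERERERERERERERERERESIiIiIiIiIiIiIiIiIiIiIiIRERERERERERERERERERIiIiIiIiIiIiIiIiIiIiIiIiEREREREREREREREREREiIiIiIiIiIiIiIiIiIiIiIiIRERERERERERERERERESIiIiIiIiIiIiIiIiIiIiIiIhERERERERERERERERERIiIiIiIiIiIiIiIiIiIiIiIiEREREREREREREREREREiIiIiIiIiIiIiIiIiIiIiIiERERERERERERERERERESIiIiIiIiIiIiIiIiIiIiIiERERERERERERERERERERIiIiIiIiIiIiIiIiIiIiIiEREREREREREREREREREREiIiIiIiIiIiIiIiIiIiIiERERERERERERERERERERESIiIiIiIiIiIiIiIiIiIiERERERERERERERERERERERIiIiIiIiIiIiIiIiIiIhEREREREREREREREREREREREiIiIiIiIiIiIiIiIiIRERERERERERERERERERERERESIiIiIiIiIiIiIiIiIRERERERERERERERERERERERERIiIiIiIiIiIiIiIiIhEREREREREREREREREREREREREiIiIiIiIiIiIiIiIhERERERERERERERERERERERERESIiIiIiIiIiIiIiIiERERERERERERERERERERERERERIiIiIiIiIiIiIiIiIhEREREREREREREREREREREREREiIiIiIiIiIiIiIiIiIhERERERERERERERERERERERESIiIiIiIiIiIiIiIiIiERERERERERERERERERERERERIiIiIiIiIiIiIiIiIiEREREREREREREREREREREREREiIiIiIiIiIiIiIiIiIRERERERERERERERERERERERESIiIiIiIiIiIiIiIiIRERERERERERERERERERERERERIiIiIiIiIiIiIiIiIhEREREREREREREREREREREREREiIiIiIiIREiIiIiIhERERERERERERERERERERERERESIiIiIiERERIiIiIhERERERERERERERERERERERERERIiIiIiERERESIiIhEREREREREREREREREREREREREREiIiIiIRERERESIRERERERERERERERERERERERERERESIiIiIRERERERERERERERERERERERERERERERERERERIiIiIhEREREREREREREREREREREREREREREREREREREiIiIiERERERERERERERERERERERERERERERERERERESIiIiERERERERERERERERERERERERERERERERERERERIiIiIREREREREREREREREREREREREREREREREREREREiIiIRERERERERERERERERERERERERERERERERERERESIiIRERERERERERERERERERERERERERERERERERERERIiIREREREREREREREREREREREREREREREREREREREREiERERERERERERERERERERERERERERERERERERERERERERERERERERERERERERERERERERERERERERERERERERERERERERERERERERERERERERERERERERERERERERERERERERERERERERERERERERERERERERERERERERERERERERERERERERERERERERERERERERERERERERERERERERERERERERERERERERERERERERERERERERERERERERERERERERERERERERERERERERERERERERERERERERERERERERERERERERERERERERERERERERERERERERERERERERERERERERERERERERERERERERERERERERERERERERERERERERERERERERERERERERERERERERERERERERERERERERERERERERERERERERERERERERERERERERERERERERERERERERERERERERERERERERERERERERERERERERERERERERERERERERERERERERERERERERERERERERERERERERERERERERERERERERERERERERERERERERERERERERERERERERERERERERERERERERERERERERERERERERERERERERERERERERERERERERERERERERERERERERERERERERERERERERERERERERERERERERERERERERERERERERERERERERERERERERERERERERERERERERERERERERERERERERERERERERERERERERERERERERERERERERERERERERERERERERERERERERERERERERERERERERERERERERERERERERERERERERERERERERERERERERERERERERERERERERERERERERERERERERERERERERERERERERERERERERERERERERERERERERERERERERERERERERERERERERERERERERERERERERERERERERERERERERERERERERERERERERERERERERERERERERERERERERERERERERERERERERERERERERERERERERERERERERERERERERERERERER"/>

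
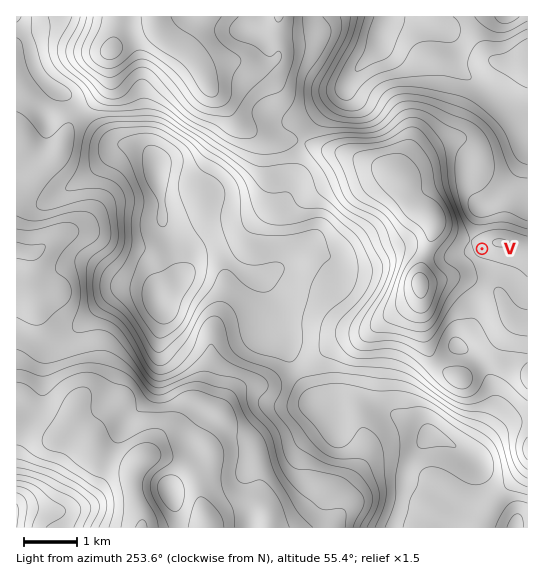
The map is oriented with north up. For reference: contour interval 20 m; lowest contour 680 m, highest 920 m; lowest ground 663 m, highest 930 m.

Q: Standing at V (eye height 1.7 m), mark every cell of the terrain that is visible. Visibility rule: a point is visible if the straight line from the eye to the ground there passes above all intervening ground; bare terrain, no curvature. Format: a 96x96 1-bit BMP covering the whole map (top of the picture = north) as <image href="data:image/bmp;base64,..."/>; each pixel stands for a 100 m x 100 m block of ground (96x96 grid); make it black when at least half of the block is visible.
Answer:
<image width="96" height="96" href="data:image/bmp;base64,Qk2+BAAAAAAAAD4AAAAoAAAAYAAAAGAAAAABAAEAAAAAAIAEAAATCwAAEwsAAAIAAAAAAAAA////AAAAAAAAAAAAAAAAAAAAAAAAAAAAAAAAAAAAAAAAAAAAAAAAAAAAAAAAAAAAAAAAAAAAAAAAAAAAAAAAAAAAAAAAAAAAAAAAAAAAAAAAAAAAAAAAAAAAAAAAAAAAAAAAAAAAAAAAAAAAAAAAAAAAAAAAAAAAAAAAAAAAAAAAAAAAAAAAAAAAAAAAAAAAAAAAAAAAAAAAAAAAAAAAAAAAAAAAAAAAAAAAAAAAAAAAAAAAAAAAAAAAAAAAAAAAAAAAAAAAAAAAAAAAAAAAAAAAAAAAAAAAAAAAAAAAAAAAAAAAAAAAAAAAAAAAAAAAAAAAAAAAAAAAAAAAAAAAAAAAAAAAAAAAAAAAAAAAAAAAAAAAAAAAAAAAAAAAAAAAAAAAAAAAAAAAAAAAAAAAAAAAAAAAAAAAAAAAAAAAAAAAAAAAAAAAAAAAAAAAAAAAAAAAAAAABAAAAAAAAAAAAAAAfAAAAAAAAAAAAAAAfAAAAAAAAAAAAAAAEAAAAAAAAAAAAAAAAAAAAAAAAAAAAAAAAAAAAAAAAAAAAAAAAAAAAAAAAAAAAAAAAAAAAAAAAAAAAAAAAAAAAAAAAAAAAAAAAAAAAAAAAAAAAAAAAAEAAAAAAAAAAAAAAB8AAAAAAAAAAAAAAH8AAAAAAAAAAAACAH8AAAAAAAAAAAAGAH8AAAAAAAAAAAAHAH8AAAAAAAAAAAAHAP8AAAAAAAAAAAAHAP8AAAAAAAAAAAAHgf8AAAAAAAAAAAAP//4AAAAAAAAAAAAP//gAAAAAAAAAAAAP/+AAAAAAAAAAAAAP/4AAAAAAAAAAAAAH/wAAAAAAAAAAAAAH/wAAAAAAAAAAAAAD/4AAAAAAAAAAAAAD/wAAAAAAAAAAAAAD/AAAAAAAAAAAAAAB+AAAAAAAAAAAAAAB+AAAAAAAAAAAAAAB8AAAAAAAAAAAAAAA8AAAAAAAAAAAAAAA4AAAAAAAAAAAAAAA4AAAAAAAAAAAAAAA4AAAAAAAAAAAAAAA4AAAAAAAAAAAAAAB4AAAAAAAAAAAAAAD4AAAAAAAAAAAAAAHwAAAAAAAAAAAAAAPwAAAAAAAAAAAAAAHwAAAAAAAAAAAAAAHwAAAAAAAAAAAAAADwAAAAAAAAAAAAAABwAAAAAAAAAAAAAAA4AAAAAAAAAAAAAAA4AAAAAAAAAAAAAAAAAAAAAAAAAAAAAAAAAAAAAAAAAAAAAAAAAAAAAAAAAAAAAAAAAAAAAAAAAAAAAAAAAAAAAAAAAAAAAAAAAAAAAAAAAAAAAAAAAAAAAAAAAAAAAAAAAAAAAAAAAAAAAAAAAAAAAAAAAAAAAAAAAAAAAAAAAAAAAAAAAAAAAAAAAAAAAAAAAAAAAAAAAAAAAAAAAAAAAAAAAAAAAAAAAAAAAAAAAAAAAAAAAAAAAAAAAAAAAAAAAAAAAAAAAAAAAAAAAAAAAAAAAAAAAAAAAAAAAAAAAAAAAAAAAAAAAAAAAAAAAAAAAAAAAAAAAAAAAAAAAAAAAAAAAAAAAAAAAAAAAAAAAAAAAAAAAA="/>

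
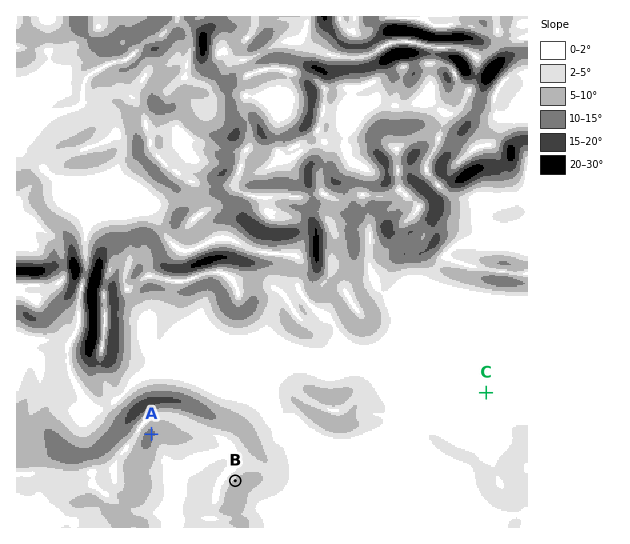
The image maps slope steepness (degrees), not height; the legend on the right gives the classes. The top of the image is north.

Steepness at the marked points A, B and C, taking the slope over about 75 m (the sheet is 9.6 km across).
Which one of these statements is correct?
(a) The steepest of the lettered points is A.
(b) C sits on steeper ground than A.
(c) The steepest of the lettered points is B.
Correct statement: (a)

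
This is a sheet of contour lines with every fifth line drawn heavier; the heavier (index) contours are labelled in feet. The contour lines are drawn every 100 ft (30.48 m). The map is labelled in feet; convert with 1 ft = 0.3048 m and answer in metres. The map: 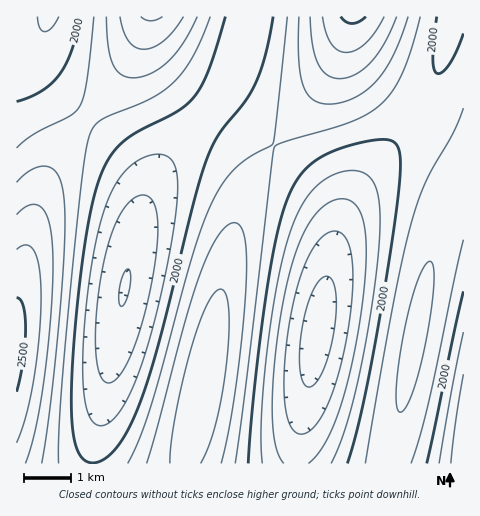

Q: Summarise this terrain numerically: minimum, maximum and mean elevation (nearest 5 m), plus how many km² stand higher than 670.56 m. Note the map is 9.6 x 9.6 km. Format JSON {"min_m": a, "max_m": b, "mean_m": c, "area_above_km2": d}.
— {"min_m": 475, "max_m": 770, "mean_m": 620, "area_above_km2": 18.6}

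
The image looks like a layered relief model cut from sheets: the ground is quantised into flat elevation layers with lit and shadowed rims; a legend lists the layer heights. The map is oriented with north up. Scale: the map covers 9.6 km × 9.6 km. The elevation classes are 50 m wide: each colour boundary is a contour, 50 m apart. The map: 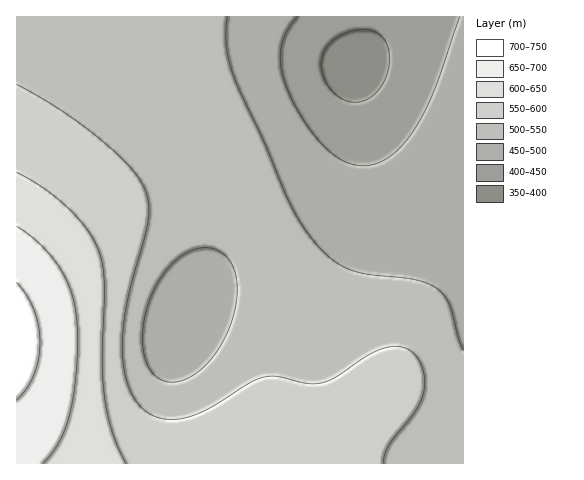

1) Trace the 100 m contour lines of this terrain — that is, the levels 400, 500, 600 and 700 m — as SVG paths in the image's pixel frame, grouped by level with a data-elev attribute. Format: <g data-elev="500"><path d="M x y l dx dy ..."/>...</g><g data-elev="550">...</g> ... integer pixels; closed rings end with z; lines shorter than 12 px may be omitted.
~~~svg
<g data-elev="400"><path d="M350 102l-13-6-10-12-6-14 1-14 7-12 12-9 16-5 15 1 10 5 6 10 2 13-3 15-6 13-9 9-10 5z"/></g><g data-elev="500"><path d="M167 382l-8-3-7-7-5-8-3-10-1-26 7-28 12-25 17-17 9-6 9-4 10 0 9 2 7 3 6 6 4 8 3 10 1 23-7 26-12 24-16 19-17 11-10 2z"/><path d="M463 351l-5-14-9-32-4-9-7-7-10-5-11-4-50-6-20-6-11-5-10-8-20-24-18-31-24-58-30-65-8-30 0-15 1-15"/></g><g data-elev="600"><path d="M126 463l-14-31-8-35-2-39 2-75-1-18-5-15-11-21-19-21-25-20-26-16"/></g><g data-elev="700"><path d="M17 400l9-11 8-14 5-17 1-16-2-16-4-17-7-14-10-13"/></g>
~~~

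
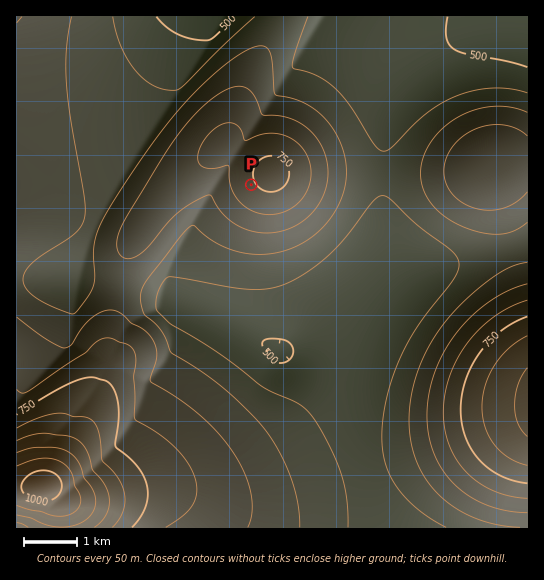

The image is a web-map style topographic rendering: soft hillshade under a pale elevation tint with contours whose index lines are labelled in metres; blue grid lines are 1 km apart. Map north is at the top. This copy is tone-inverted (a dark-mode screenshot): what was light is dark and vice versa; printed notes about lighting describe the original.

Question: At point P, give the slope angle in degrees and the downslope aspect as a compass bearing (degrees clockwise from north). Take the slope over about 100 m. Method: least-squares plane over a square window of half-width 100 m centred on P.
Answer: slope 5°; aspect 241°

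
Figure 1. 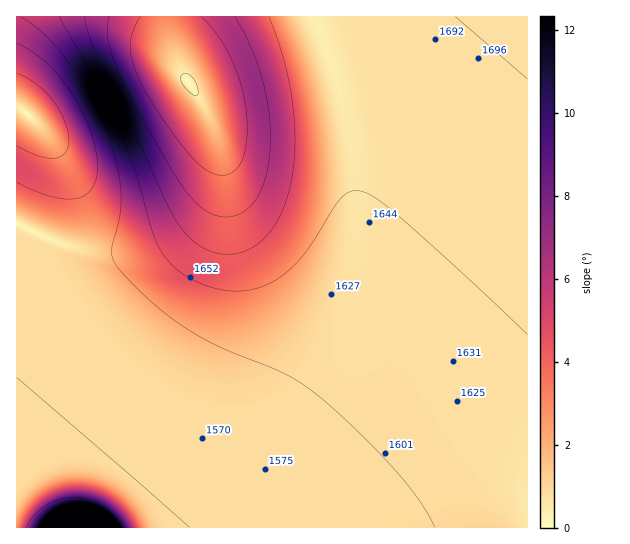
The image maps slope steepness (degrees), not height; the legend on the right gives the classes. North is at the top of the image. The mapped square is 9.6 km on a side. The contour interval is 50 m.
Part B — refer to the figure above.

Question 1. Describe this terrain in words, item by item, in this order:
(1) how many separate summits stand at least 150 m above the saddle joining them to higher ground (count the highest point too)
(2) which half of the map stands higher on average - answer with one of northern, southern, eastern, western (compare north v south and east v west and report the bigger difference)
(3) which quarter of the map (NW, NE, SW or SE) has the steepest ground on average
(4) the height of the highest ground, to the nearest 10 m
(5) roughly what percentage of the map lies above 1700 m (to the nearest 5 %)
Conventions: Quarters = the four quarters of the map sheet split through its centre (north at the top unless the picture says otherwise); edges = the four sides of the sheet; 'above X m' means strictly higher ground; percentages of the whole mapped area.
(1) There is 1 summit with 150 m or more of prominence.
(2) The northern half stands higher on average than the southern half.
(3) The steepest ground, on average, is in the north-west quarter.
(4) The highest point reaches roughly 1850 m.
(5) Roughly 15 % of the ground is higher than 1700 m.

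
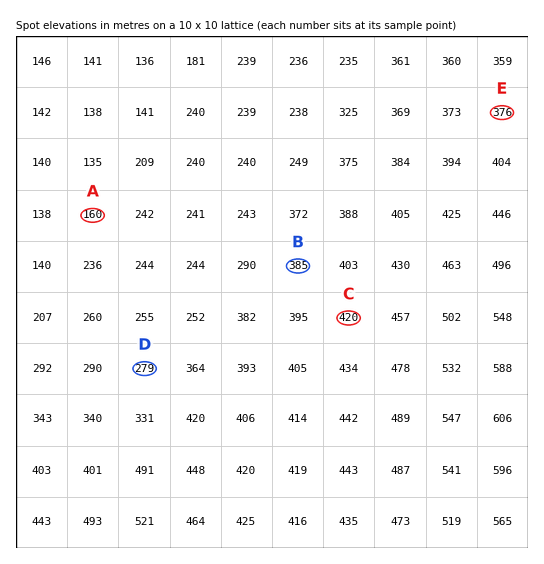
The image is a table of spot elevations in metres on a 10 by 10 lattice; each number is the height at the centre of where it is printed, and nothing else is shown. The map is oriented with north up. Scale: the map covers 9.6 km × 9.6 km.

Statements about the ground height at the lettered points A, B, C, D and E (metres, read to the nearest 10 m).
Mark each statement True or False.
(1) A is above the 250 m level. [False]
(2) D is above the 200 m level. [True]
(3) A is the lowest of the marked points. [True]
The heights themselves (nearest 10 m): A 160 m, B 380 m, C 420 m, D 280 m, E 380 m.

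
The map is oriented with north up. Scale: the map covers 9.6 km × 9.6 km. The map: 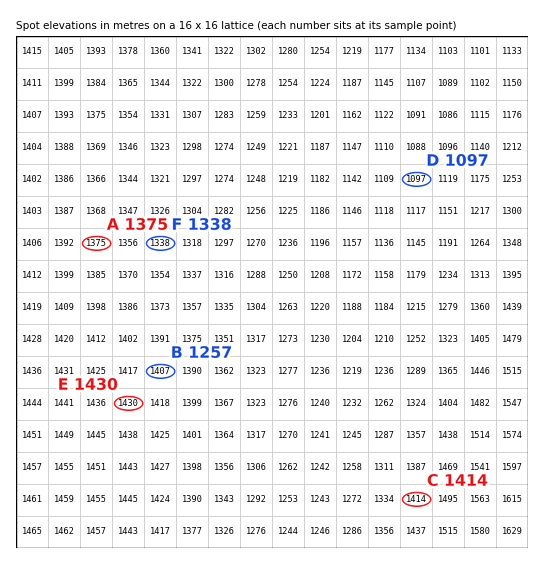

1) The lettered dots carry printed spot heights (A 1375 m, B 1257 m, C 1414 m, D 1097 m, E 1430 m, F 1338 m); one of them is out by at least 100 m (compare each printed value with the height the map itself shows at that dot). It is B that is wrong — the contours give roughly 1407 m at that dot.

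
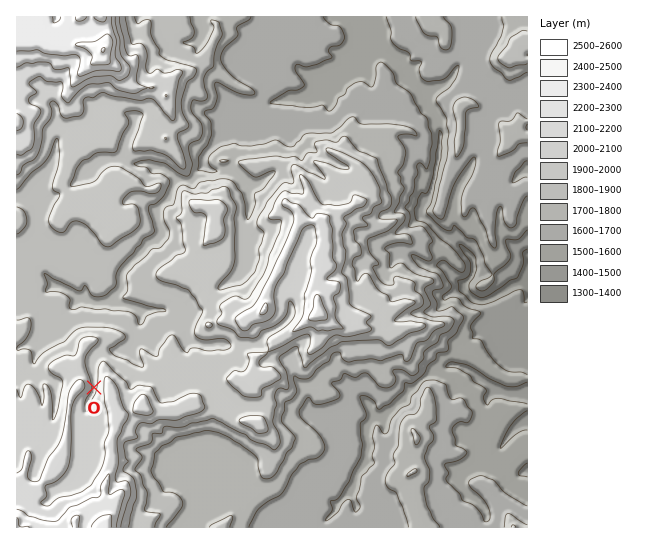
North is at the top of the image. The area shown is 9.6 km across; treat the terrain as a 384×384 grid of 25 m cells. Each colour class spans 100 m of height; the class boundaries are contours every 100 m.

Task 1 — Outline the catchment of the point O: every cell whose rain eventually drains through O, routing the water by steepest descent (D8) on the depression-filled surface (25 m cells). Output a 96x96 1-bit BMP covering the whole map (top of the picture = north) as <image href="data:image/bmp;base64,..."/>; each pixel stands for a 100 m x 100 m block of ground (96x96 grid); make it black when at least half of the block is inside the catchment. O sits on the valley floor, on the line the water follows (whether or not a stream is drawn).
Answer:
<image width="96" height="96" href="data:image/bmp;base64,Qk2+BAAAAAAAAD4AAAAoAAAAYAAAAGAAAAABAAEAAAAAAIAEAAATCwAAEwsAAAIAAAAAAAAA////AAAAAAD//4AAAAAAAAAAAAD//4AAAAAAAAAAAAD//4AAAAAAAAAAAAD//4AAAAAAAAAAAAD//4AAAAAAAAAAAAD//4AAAAAAAAAAAAD//4AAAAAAAAAAAAAP/4AAAAAAAAAAAAAH/4AAAAAAAAAAAAAD/4AAAAAAAAAAAAAB/8AAAAAAAAAAAAAB/8AAAAAAAAAAAAAA/8AAAAAAAAAAAAAA/8AAAAAAAAAAAAAAf8AAAAAAAAAAAAAAf8AAAAAAAAAAAAAAf8AAAAAAAAAAAAAAf8AAAAAAAAAAAAAAf+AAAAAAAAAAAAAAP+AAAAAAAAAAAAAAP+AAAAAAAAAAAAAAP+AAAAAAAAAAAAAAP+AAAAAAAAAAAAAAP8AAAAAAAAAAAAAAP8AAAAAAAAAAAAAAH8AAAAAAAAAAAAAAAAAAAAAAAAAAAAAAAAAAAAAAAAAAAAAAAAAAAAAAAAAAAAAAAAAAAAAAAAAAAAAAAAAAAAAAAAAAAAAAAAAAAAAAAAAAAAAAAAAAAAAAAAAAAAAAAAAAAAAAAAAAAAAAAAAAAAAAAAAAAAAAAAAAAAAAAAAAAAAAAAAAAAAAAAAAAAAAAAAAAAAAAAAAAAAAAAAAAAAAAAAAAAAAAAAAAAAAAAAAAAAAAAAAAAAAAAAAAAAAAAAAAAAAAAAAAAAAAAAAAAAAAAAAAAAAAAAAAAAAAAAAAAAAAAAAAAAAAAAAAAAAAAAAAAAAAAAAAAAAAAAAAAAAAAAAAAAAAAAAAAAAAAAAAAAAAAAAAAAAAAAAAAAAAAAAAAAAAAAAAAAAAAAAAAAAAAAAAAAAAAAAAAAAAAAAAAAAAAAAAAAAAAAAAAAAAAAAAAAAAAAAAAAAAAAAAAAAAAAAAAAAAAAAAAAAAAAAAAAAAAAAAAAAAAAAAAAAAAAAAAAAAAAAAAAAAAAAAAAAAAAAAAAAAAAAAAAAAAAAAAAAAAAAAAAAAAAAAAAAAAAAAAAAAAAAAAAAAAAAAAAAAAAAAAAAAAAAAAAAAAAAAAAAAAAAAAAAAAAAAAAAAAAAAAAAAAAAAAAAAAAAAAAAAAAAAAAAAAAAAAAAAAAAAAAAAAAAAAAAAAAAAAAAAAAAAAAAAAAAAAAAAAAAAAAAAAAAAAAAAAAAAAAAAAAAAAAAAAAAAAAAAAAAAAAAAAAAAAAAAAAAAAAAAAAAAAAAAAAAAAAAAAAAAAAAAAAAAAAAAAAAAAAAAAAAAAAAAAAAAAAAAAAAAAAAAAAAAAAAAAAAAAAAAAAAAAAAAAAAAAAAAAAAAAAAAAAAAAAAAAAAAAAAAAAAAAAAAAAAAAAAAAAAAAAAAAAAAAAAAAAAAAAAAAAAAAAAAAAAAAAAAAAAAAAAAAAAAAAAAAAAAAAAAAAAAAAAAAAAAAAAAAAAAAAAAAAAAAAAAAAAAAAAAAAAAAAAAAAAAAAAAAAAAAAAAAAAAAAAAAAAAAAAAAAAAAAAAAAAAAAAAAAAAAAAAAAAAAAAAAAAAAAAAAAAAAAAAAAAAAAAAAAAAAAAAAAAAAA="/>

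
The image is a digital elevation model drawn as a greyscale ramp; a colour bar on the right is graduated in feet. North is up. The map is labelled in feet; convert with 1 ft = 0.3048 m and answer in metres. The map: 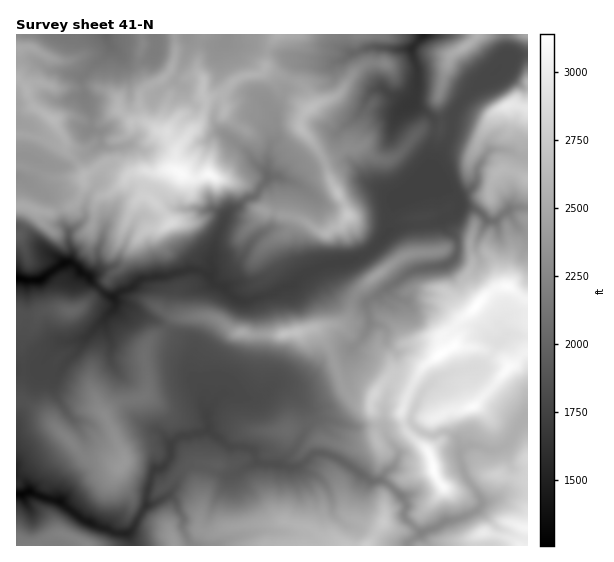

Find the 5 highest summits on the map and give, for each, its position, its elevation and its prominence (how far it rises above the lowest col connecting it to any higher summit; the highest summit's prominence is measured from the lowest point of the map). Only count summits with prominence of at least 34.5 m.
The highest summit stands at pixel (439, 355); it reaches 957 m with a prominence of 574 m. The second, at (434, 469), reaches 953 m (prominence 88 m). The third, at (473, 407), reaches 948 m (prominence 46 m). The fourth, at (181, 173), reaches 946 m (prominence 392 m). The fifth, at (507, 105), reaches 907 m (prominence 210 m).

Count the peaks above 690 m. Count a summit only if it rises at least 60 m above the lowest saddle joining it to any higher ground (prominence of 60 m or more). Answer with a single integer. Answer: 8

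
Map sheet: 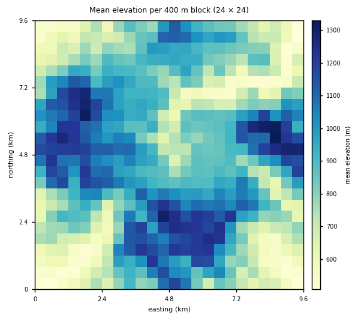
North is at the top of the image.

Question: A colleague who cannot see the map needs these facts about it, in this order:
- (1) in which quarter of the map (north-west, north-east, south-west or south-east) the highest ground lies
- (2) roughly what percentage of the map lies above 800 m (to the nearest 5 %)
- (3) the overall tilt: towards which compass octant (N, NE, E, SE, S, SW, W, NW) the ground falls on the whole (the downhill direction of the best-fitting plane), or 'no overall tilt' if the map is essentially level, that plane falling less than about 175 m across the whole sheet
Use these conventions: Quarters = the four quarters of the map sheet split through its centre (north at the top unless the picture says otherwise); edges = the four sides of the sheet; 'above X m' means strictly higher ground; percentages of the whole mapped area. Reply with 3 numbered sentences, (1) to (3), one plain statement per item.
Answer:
(1) The highest point lies in the north-east quarter of the map.
(2) About 65 % of the map lies above 800 m.
(3) On the whole the map has no overall tilt.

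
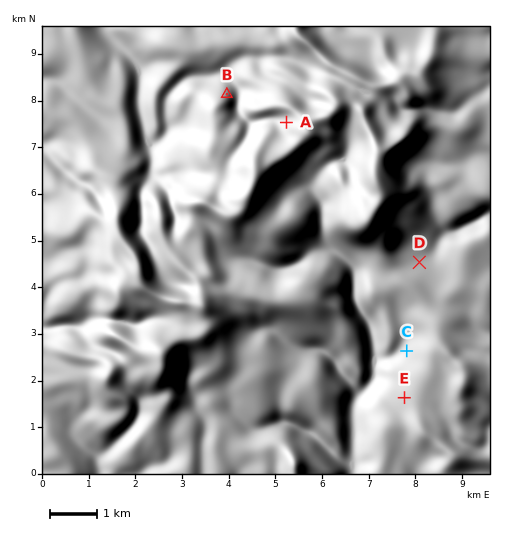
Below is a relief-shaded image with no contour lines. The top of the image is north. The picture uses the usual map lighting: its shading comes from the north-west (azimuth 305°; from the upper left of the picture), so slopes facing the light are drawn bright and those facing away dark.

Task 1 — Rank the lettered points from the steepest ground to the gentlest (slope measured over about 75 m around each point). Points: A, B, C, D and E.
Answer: B A C E D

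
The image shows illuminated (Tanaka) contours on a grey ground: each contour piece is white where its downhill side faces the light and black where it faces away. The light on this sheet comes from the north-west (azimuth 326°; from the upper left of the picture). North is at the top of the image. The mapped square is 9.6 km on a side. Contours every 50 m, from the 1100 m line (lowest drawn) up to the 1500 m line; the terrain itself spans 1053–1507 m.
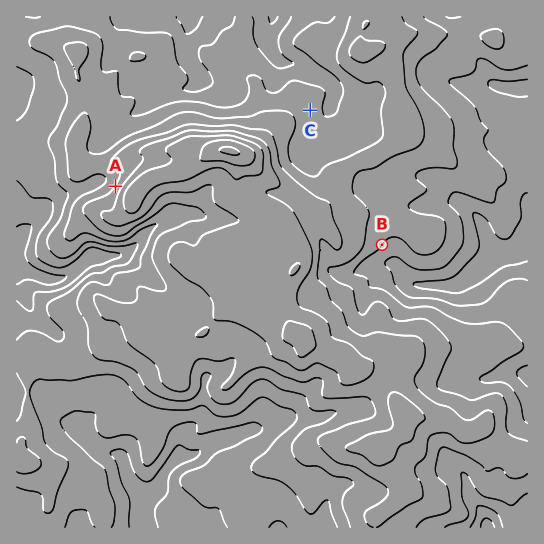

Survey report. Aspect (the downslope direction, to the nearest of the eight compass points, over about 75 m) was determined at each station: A NW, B SE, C E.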